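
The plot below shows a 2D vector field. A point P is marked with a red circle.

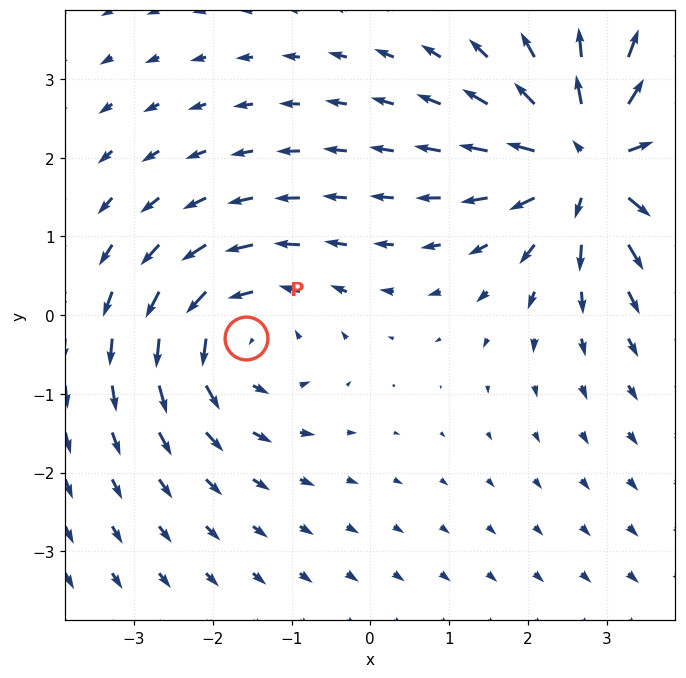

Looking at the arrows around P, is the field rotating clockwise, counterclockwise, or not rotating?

counterclockwise

Near P at (-1.6, -0.3) the arrows circulate counterclockwise. The curl (z-component) there is about +3; positive curl means counterclockwise rotation.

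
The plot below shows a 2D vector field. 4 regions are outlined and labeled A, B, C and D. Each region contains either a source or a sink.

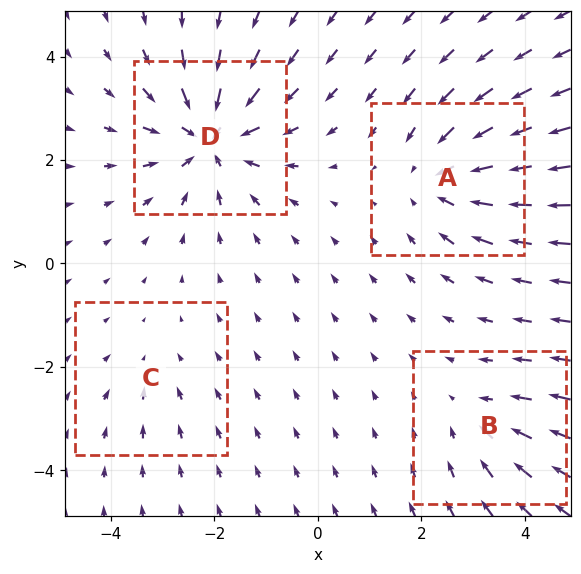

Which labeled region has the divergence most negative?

Divergence at each region's feature centre — A: about -5, B: about -3, C: about -2, D: about -7. Region D is most negative.

D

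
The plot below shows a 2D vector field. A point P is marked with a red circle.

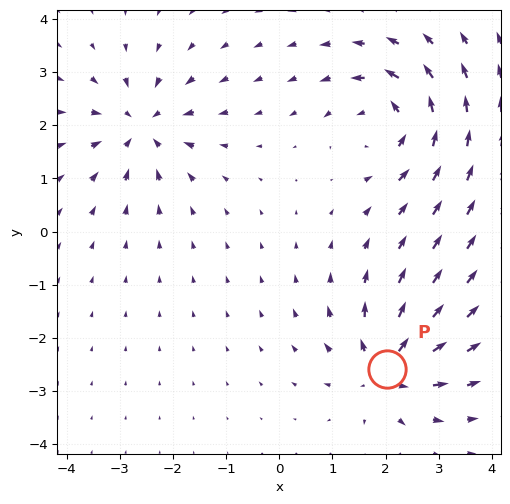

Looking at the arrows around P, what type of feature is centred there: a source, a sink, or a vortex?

At P (2.0, -2.6) the arrows spread outward. Divergence about +4, curl ≈0 — positive divergence with near-zero curl is a source.

source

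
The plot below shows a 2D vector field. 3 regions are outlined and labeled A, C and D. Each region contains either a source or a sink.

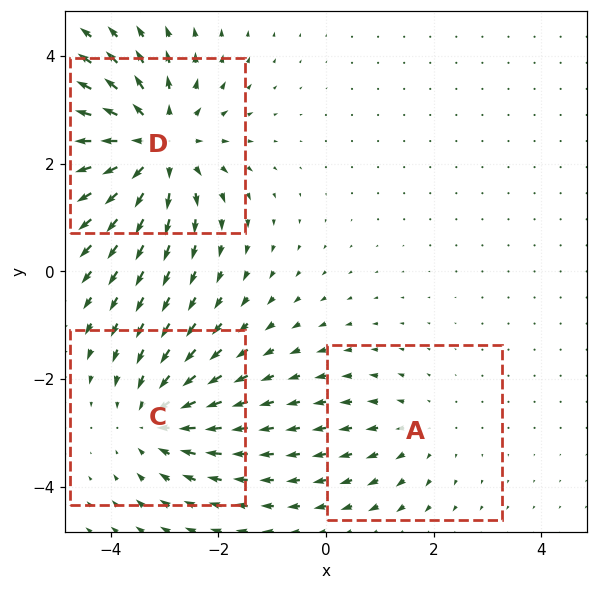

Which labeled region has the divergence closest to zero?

Divergence at each region's feature centre — A: about +2, C: about -3, D: about +4. Region A is closest to zero.

A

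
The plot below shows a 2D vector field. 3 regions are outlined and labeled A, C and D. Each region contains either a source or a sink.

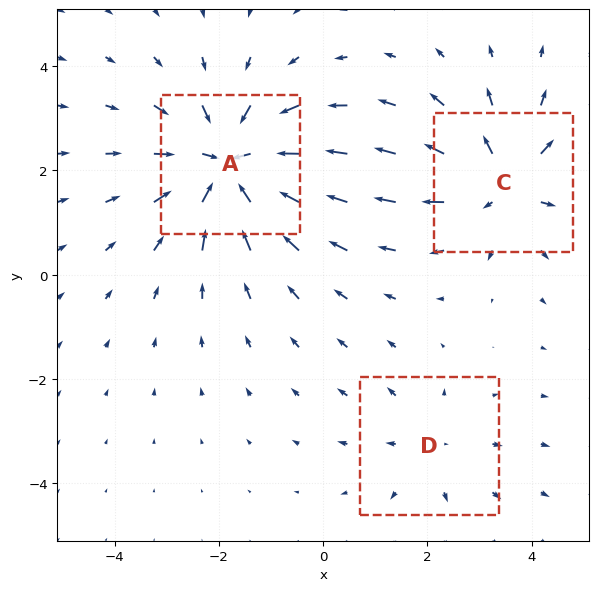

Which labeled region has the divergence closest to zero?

D

Divergence at each region's feature centre — A: about -4, C: about +3, D: about +2. Region D is closest to zero.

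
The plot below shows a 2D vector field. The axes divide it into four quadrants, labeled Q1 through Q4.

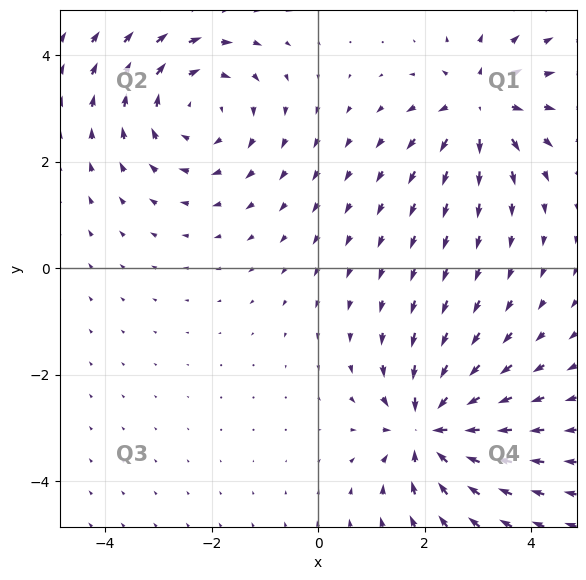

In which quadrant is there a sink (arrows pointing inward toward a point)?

Q4

The sink sits at approximately (2.1, -3.0), which lies in quadrant Q4. The divergence there is about -6, negative as expected for a sink.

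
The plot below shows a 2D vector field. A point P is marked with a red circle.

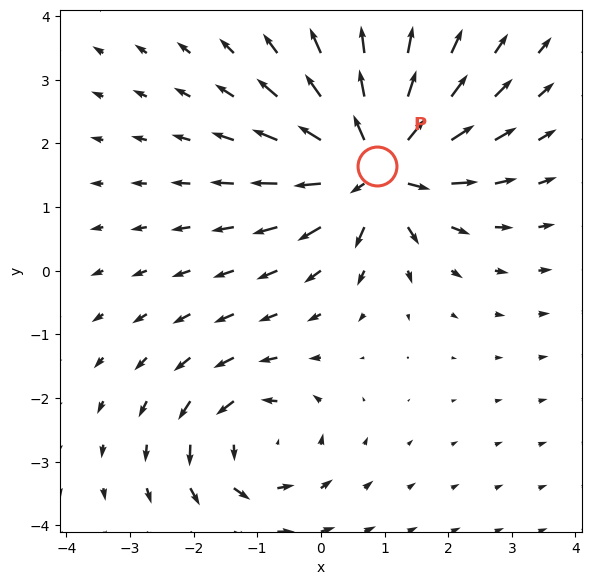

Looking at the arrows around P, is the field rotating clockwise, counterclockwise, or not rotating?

Near P at (0.9, 1.6) the arrows show no circulation. The curl there is ≈0.

not rotating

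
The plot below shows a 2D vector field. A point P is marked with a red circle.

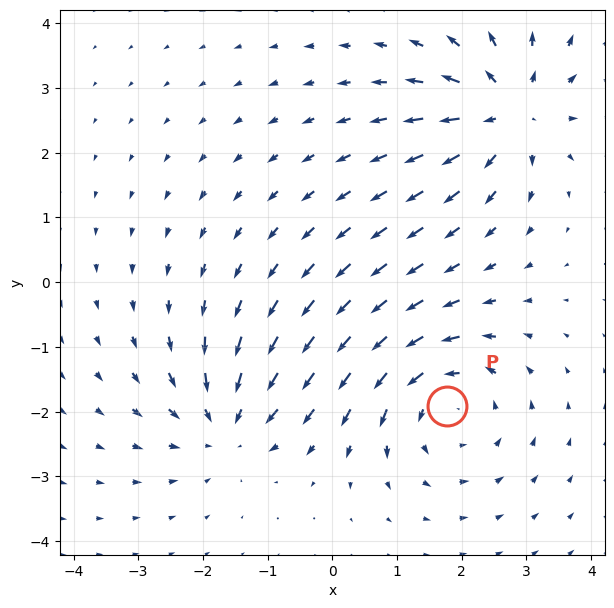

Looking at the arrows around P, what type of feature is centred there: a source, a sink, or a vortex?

vortex

At P (1.8, -1.9) the arrows circulate counterclockwise. Divergence ≈0, curl about +4 — near-zero divergence with nonzero curl is a vortex.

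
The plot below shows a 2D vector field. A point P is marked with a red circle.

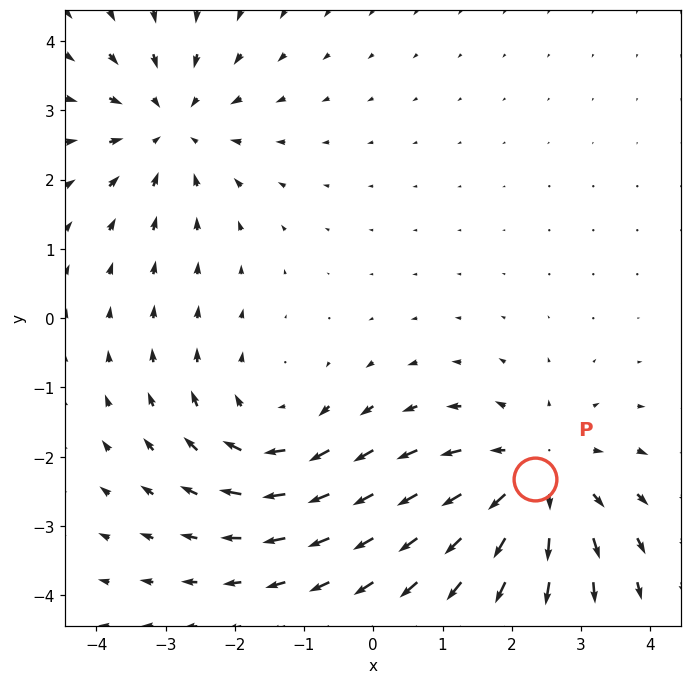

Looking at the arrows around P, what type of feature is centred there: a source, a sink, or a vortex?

source

At P (2.3, -2.3) the arrows spread outward. Divergence about +4, curl ≈0 — positive divergence with near-zero curl is a source.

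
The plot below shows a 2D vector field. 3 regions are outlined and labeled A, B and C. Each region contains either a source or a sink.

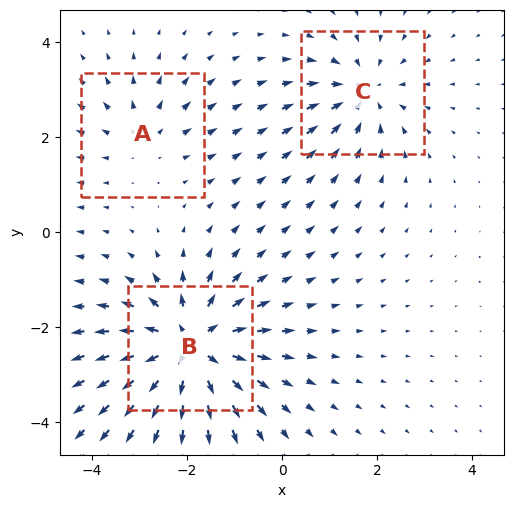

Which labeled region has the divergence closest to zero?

A

Divergence at each region's feature centre — A: about +2, B: about +5, C: about -3. Region A is closest to zero.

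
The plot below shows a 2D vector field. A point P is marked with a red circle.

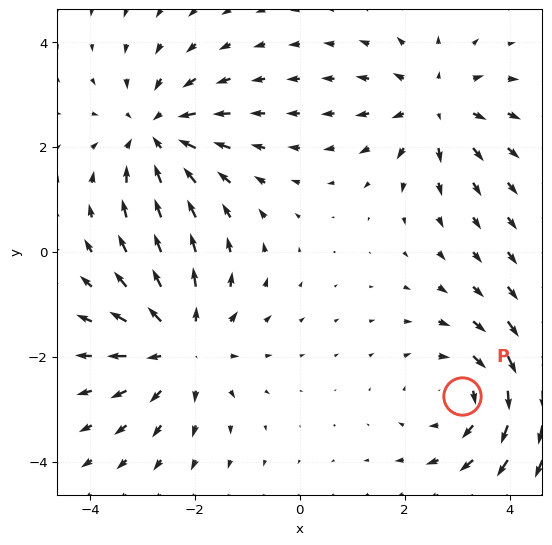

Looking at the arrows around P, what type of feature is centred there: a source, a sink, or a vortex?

At P (3.1, -2.7) the arrows circulate clockwise. Divergence ≈0, curl about -4 — near-zero divergence with nonzero curl is a vortex.

vortex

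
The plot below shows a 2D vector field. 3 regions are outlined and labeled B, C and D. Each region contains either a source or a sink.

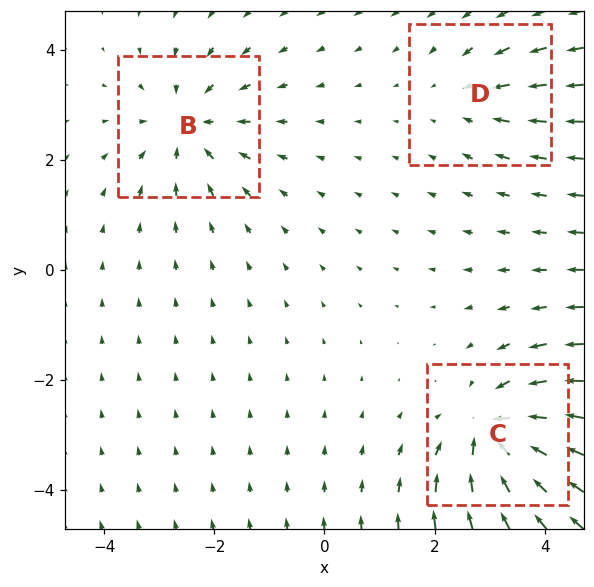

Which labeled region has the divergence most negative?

Divergence at each region's feature centre — B: about -3, C: about -5, D: about -2. Region C is most negative.

C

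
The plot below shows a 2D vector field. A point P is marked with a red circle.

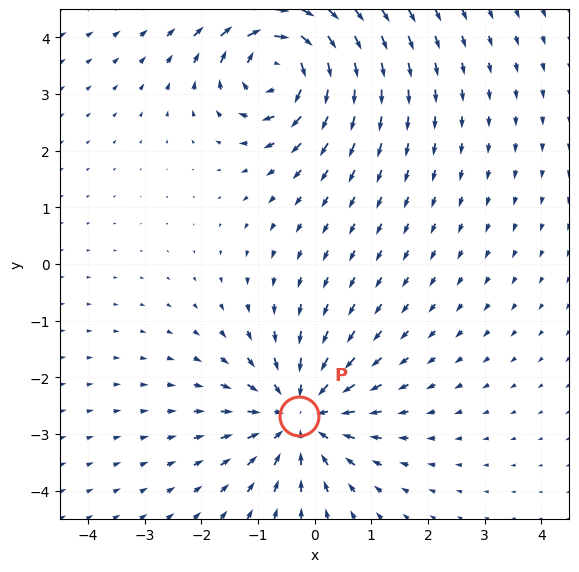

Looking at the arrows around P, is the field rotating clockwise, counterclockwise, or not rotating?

not rotating

Near P at (-0.3, -2.7) the arrows show no circulation. The curl there is ≈0.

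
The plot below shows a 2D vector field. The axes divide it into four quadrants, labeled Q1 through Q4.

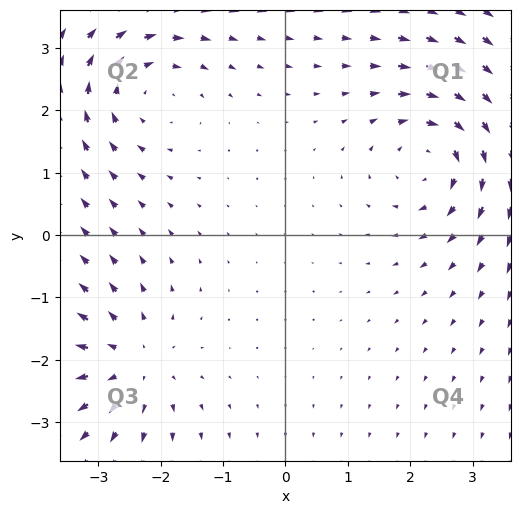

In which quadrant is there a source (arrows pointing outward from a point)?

The source sits at approximately (-2.5, -2.0), which lies in quadrant Q3. The divergence there is about +3, positive as expected for a source.

Q3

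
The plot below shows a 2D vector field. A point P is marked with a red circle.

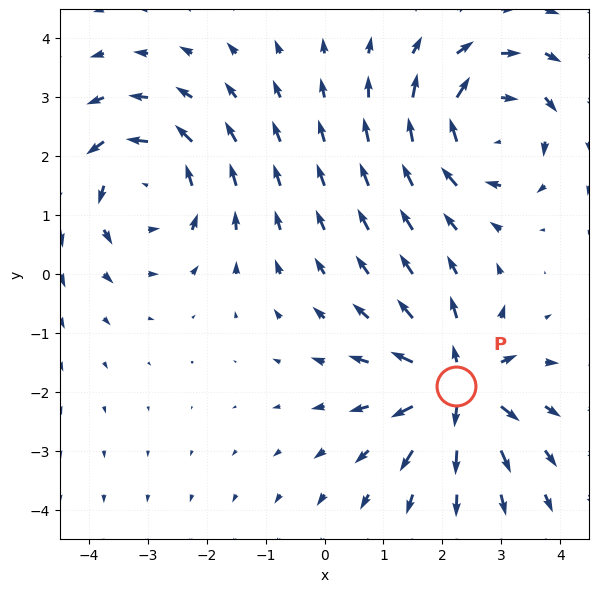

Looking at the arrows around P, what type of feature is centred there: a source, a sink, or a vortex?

source

At P (2.2, -1.9) the arrows spread outward. Divergence about +5, curl ≈0 — positive divergence with near-zero curl is a source.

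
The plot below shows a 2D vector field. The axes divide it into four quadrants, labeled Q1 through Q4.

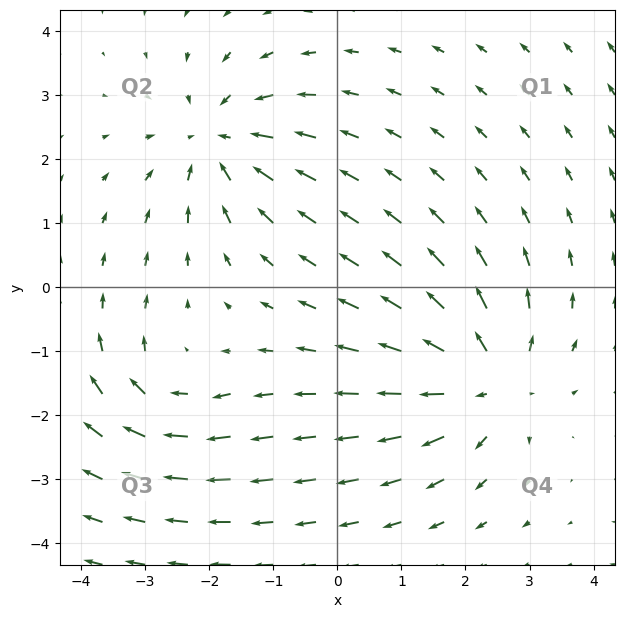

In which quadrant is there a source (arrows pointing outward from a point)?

The source sits at approximately (2.3, -1.5), which lies in quadrant Q4. The divergence there is about +5, positive as expected for a source.

Q4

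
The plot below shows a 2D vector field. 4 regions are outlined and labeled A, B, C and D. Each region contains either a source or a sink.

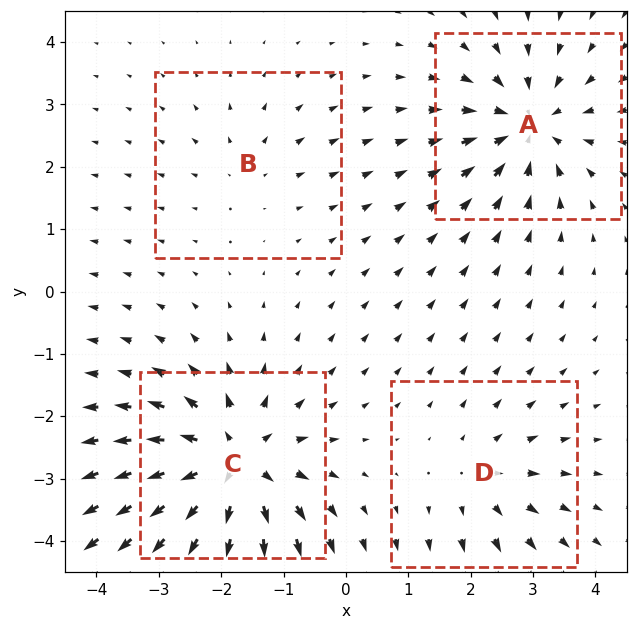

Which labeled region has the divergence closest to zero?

B

Divergence at each region's feature centre — A: about -6, B: about +2, C: about +7, D: about +3. Region B is closest to zero.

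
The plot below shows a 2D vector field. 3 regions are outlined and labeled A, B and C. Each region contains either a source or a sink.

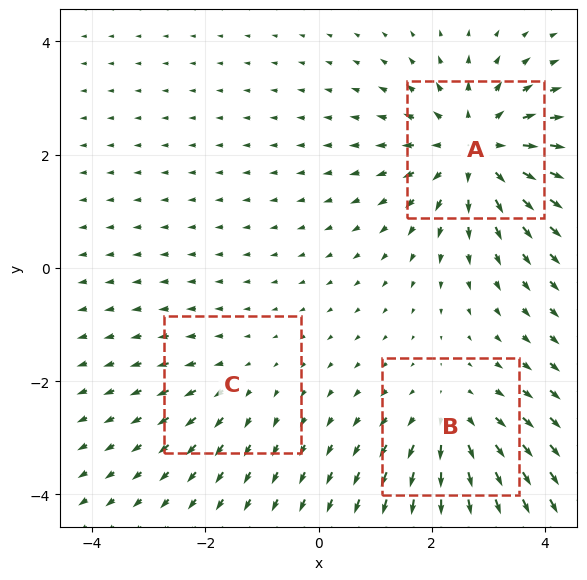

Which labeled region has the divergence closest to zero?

C

Divergence at each region's feature centre — A: about +5, B: about +3, C: about +2. Region C is closest to zero.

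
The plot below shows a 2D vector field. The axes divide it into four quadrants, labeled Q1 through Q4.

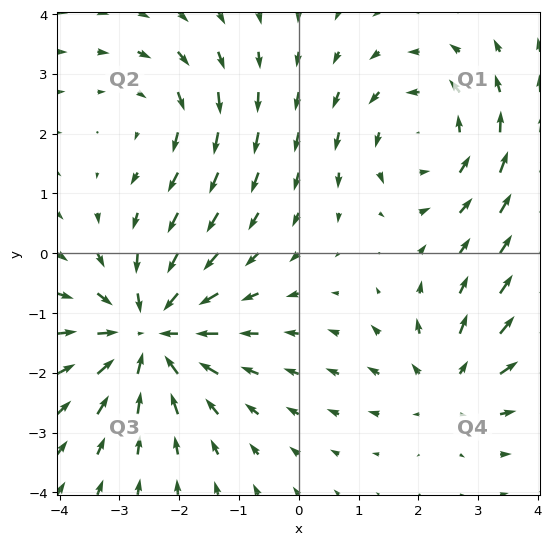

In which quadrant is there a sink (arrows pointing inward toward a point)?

Q3

The sink sits at approximately (-2.5, -1.4), which lies in quadrant Q3. The divergence there is about -5, negative as expected for a sink.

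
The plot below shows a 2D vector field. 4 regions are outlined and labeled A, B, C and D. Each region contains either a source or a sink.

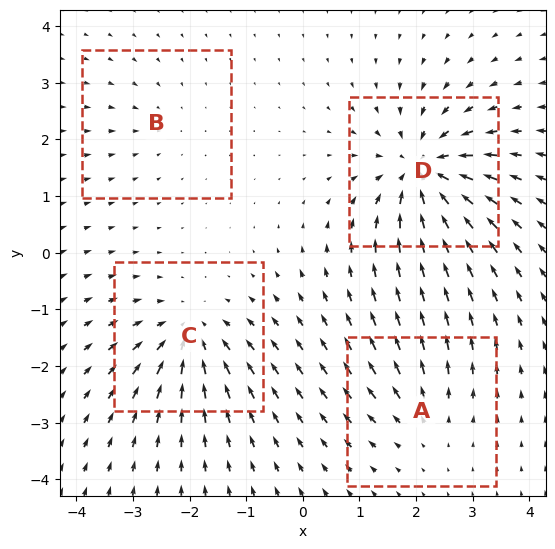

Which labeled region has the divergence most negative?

D

Divergence at each region's feature centre — A: about +4, B: about -2, C: about -6, D: about -8. Region D is most negative.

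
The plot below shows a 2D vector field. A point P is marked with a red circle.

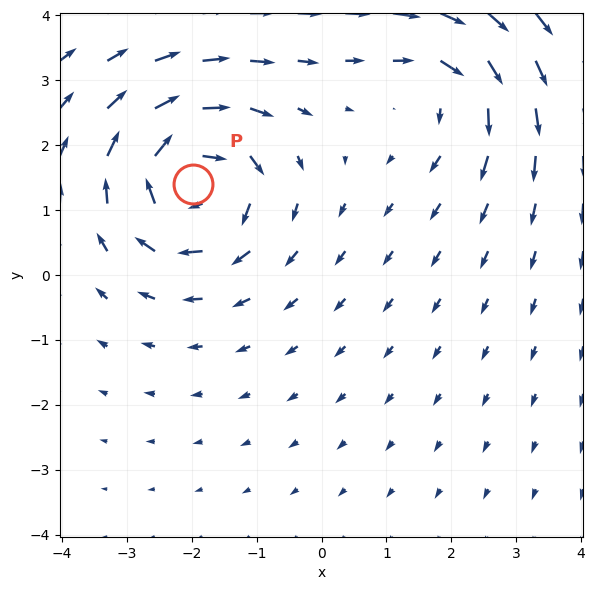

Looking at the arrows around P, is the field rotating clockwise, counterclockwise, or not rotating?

clockwise

Near P at (-2.0, 1.4) the arrows circulate clockwise. The curl (z-component) there is about -4; negative curl means clockwise rotation.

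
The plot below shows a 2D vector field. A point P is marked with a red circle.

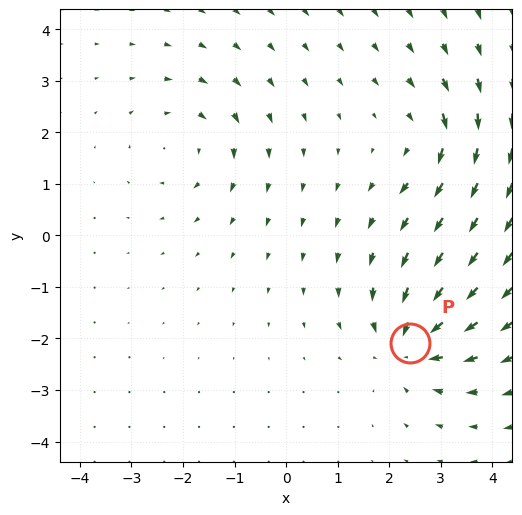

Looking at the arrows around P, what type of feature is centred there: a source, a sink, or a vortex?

At P (2.4, -2.1) the arrows converge inward. Divergence about -5, curl ≈0 — negative divergence with near-zero curl is a sink.

sink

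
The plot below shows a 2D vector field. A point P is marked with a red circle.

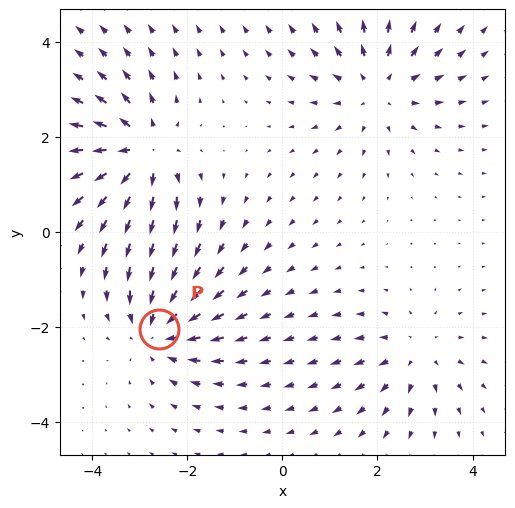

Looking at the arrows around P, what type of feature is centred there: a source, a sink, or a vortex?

sink

At P (-2.6, -2.0) the arrows converge inward. Divergence about -5, curl ≈0 — negative divergence with near-zero curl is a sink.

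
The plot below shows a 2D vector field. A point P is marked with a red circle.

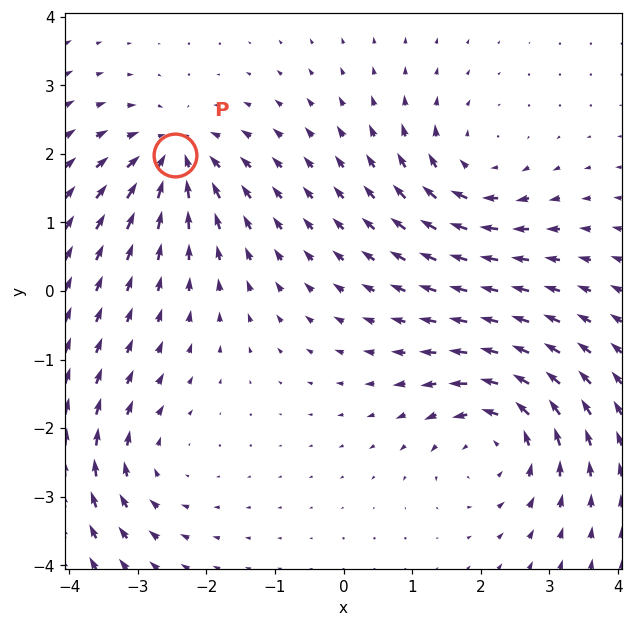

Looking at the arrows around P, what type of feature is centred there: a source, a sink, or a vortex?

sink

At P (-2.5, 2.0) the arrows converge inward. Divergence about -4, curl ≈0 — negative divergence with near-zero curl is a sink.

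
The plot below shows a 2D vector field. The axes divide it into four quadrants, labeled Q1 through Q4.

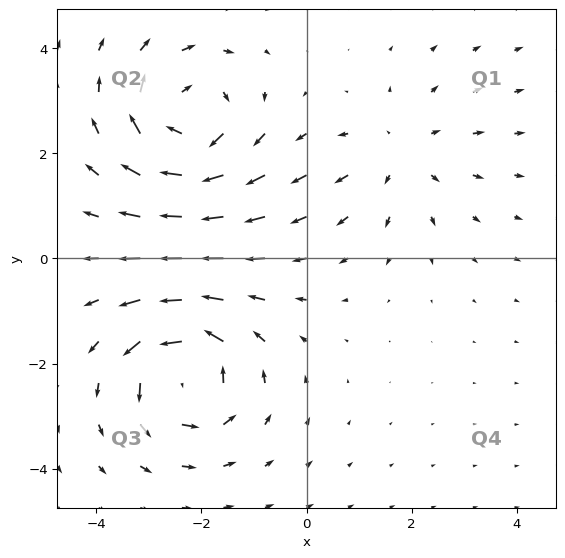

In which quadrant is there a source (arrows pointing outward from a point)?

The source sits at approximately (1.8, 2.0), which lies in quadrant Q1. The divergence there is about +2, positive as expected for a source.

Q1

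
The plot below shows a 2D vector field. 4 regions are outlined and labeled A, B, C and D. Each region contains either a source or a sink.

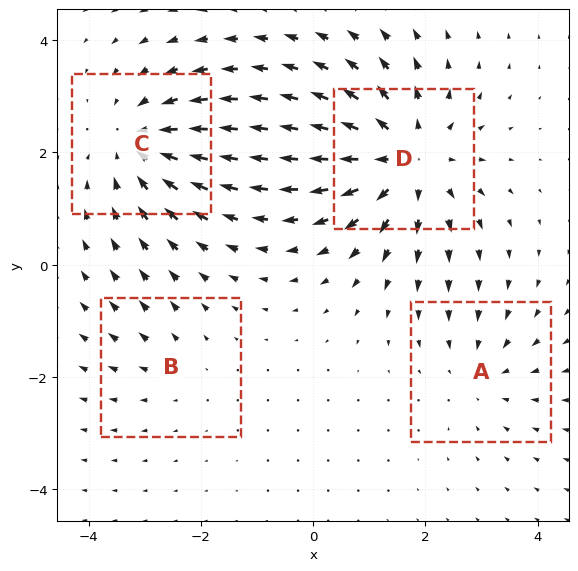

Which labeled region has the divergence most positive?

Divergence at each region's feature centre — A: about -3, B: about +2, C: about -4, D: about +6. Region D is most positive.

D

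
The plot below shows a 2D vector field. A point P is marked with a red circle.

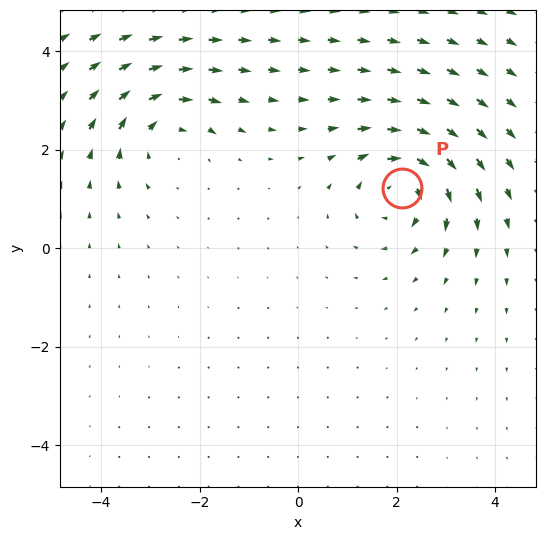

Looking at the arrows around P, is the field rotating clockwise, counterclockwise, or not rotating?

Near P at (2.1, 1.2) the arrows circulate clockwise. The curl (z-component) there is about -6; negative curl means clockwise rotation.

clockwise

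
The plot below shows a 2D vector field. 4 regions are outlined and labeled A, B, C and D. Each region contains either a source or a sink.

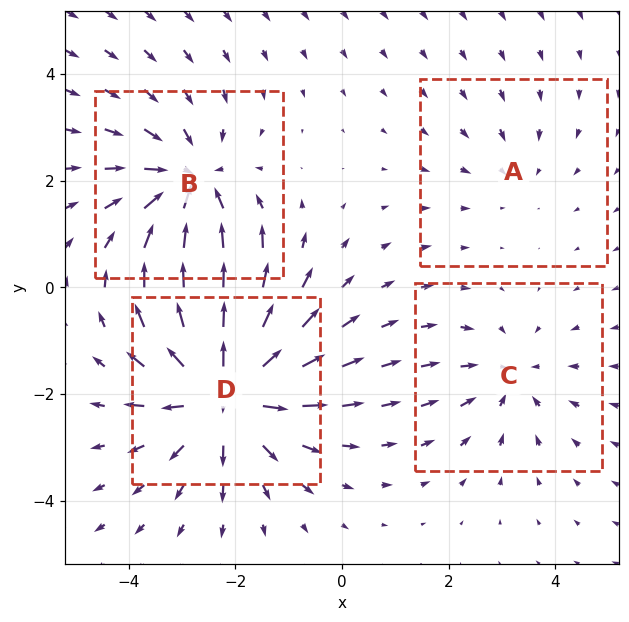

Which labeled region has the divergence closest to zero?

A

Divergence at each region's feature centre — A: about -2, B: about -5, C: about -3, D: about +6. Region A is closest to zero.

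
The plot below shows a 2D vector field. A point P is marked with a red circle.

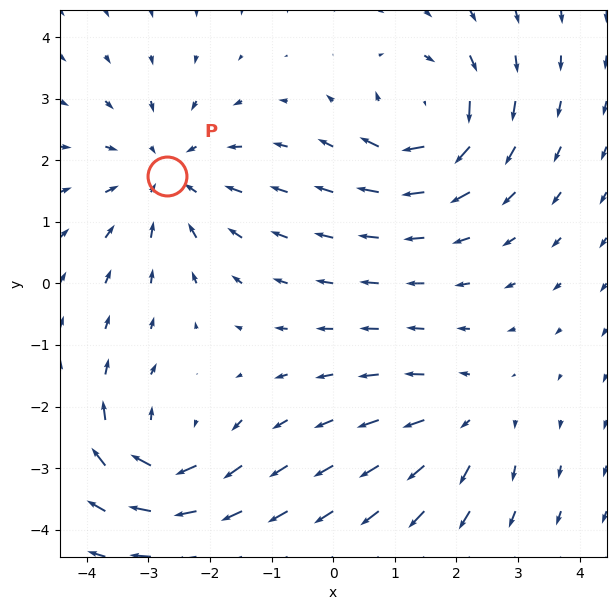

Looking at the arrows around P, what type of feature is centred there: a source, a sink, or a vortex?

sink

At P (-2.7, 1.7) the arrows converge inward. Divergence about -4, curl ≈0 — negative divergence with near-zero curl is a sink.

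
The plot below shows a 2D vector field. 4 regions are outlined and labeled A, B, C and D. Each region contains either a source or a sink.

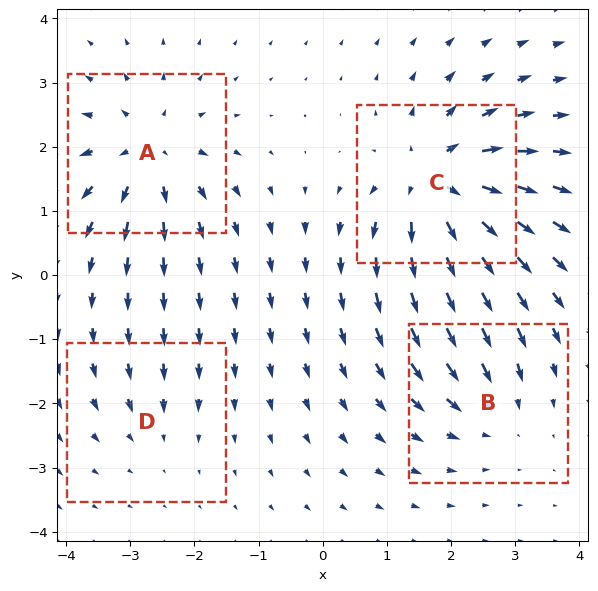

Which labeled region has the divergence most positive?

C

Divergence at each region's feature centre — A: about +5, B: about -4, C: about +7, D: about -2. Region C is most positive.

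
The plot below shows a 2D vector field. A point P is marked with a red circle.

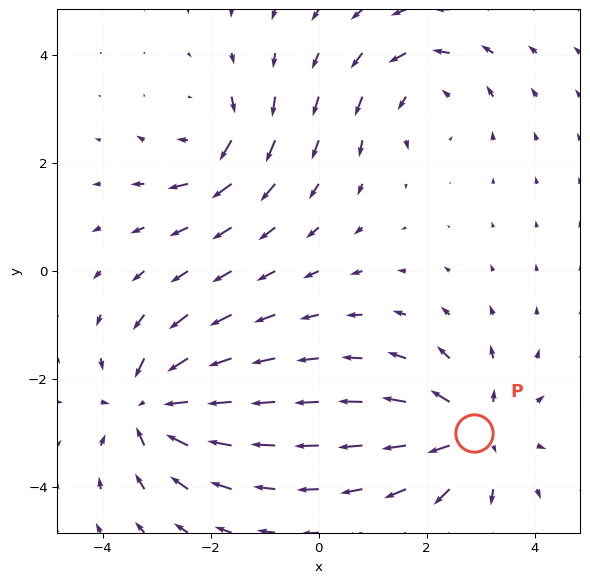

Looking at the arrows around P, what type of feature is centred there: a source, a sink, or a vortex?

At P (2.9, -3.0) the arrows spread outward. Divergence about +5, curl ≈0 — positive divergence with near-zero curl is a source.

source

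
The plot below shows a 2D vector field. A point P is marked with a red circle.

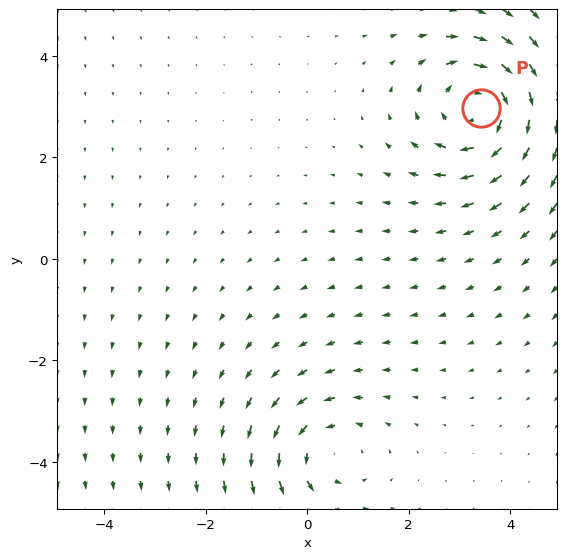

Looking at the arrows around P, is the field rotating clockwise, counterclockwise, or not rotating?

Near P at (3.4, 3.0) the arrows circulate clockwise. The curl (z-component) there is about -5; negative curl means clockwise rotation.

clockwise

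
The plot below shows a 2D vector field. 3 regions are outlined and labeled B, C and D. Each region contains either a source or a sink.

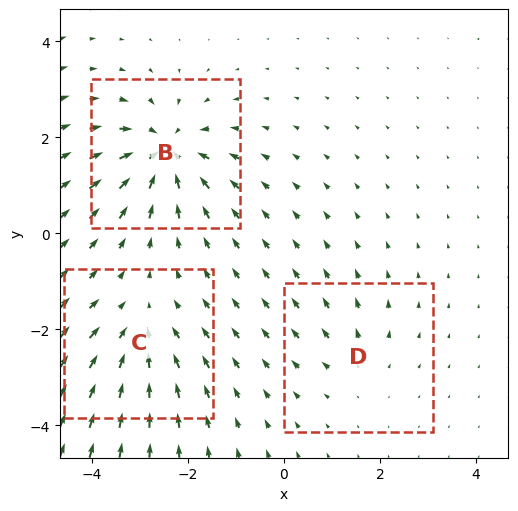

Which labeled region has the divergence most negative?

Divergence at each region's feature centre — B: about -6, C: about -3, D: about +2. Region B is most negative.

B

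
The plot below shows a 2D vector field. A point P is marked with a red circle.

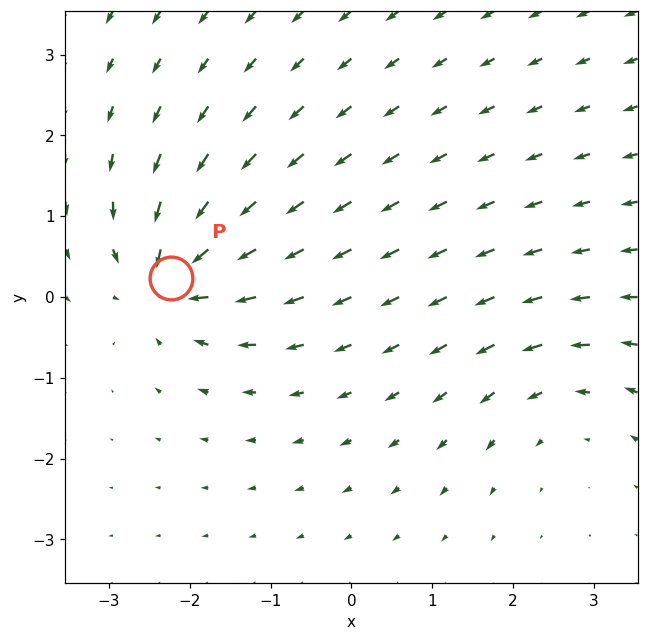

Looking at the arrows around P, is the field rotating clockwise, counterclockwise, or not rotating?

Near P at (-2.2, 0.2) the arrows show no circulation. The curl there is ≈0.

not rotating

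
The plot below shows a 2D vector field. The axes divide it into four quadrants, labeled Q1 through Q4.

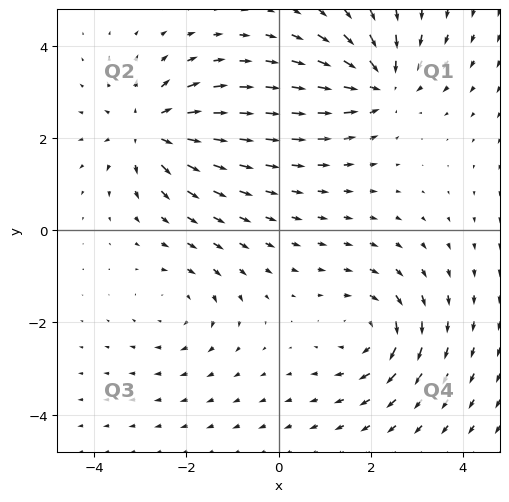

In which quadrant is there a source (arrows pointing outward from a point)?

Q2

The source sits at approximately (-2.8, 2.2), which lies in quadrant Q2. The divergence there is about +4, positive as expected for a source.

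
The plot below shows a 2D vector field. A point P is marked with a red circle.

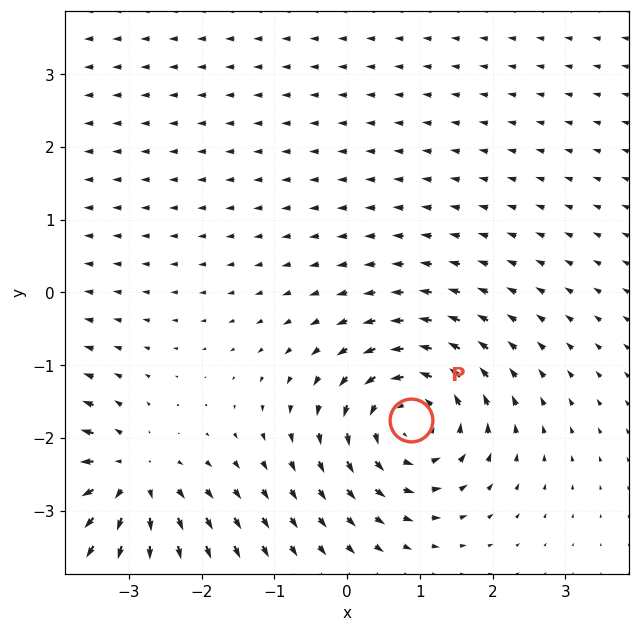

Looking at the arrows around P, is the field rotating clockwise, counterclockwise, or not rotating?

Near P at (0.9, -1.8) the arrows circulate counterclockwise. The curl (z-component) there is about +5; positive curl means counterclockwise rotation.

counterclockwise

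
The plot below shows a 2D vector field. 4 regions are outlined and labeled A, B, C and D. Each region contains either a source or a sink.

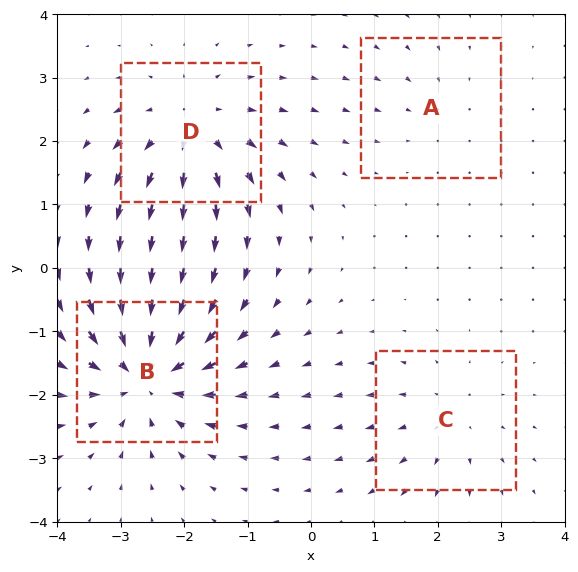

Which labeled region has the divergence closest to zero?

A

Divergence at each region's feature centre — A: about -2, B: about -8, C: about +3, D: about +5. Region A is closest to zero.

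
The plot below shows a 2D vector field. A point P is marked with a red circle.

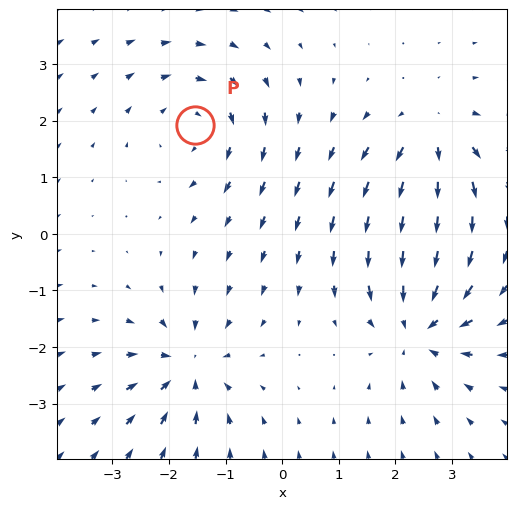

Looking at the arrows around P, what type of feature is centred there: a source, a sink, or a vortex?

At P (-1.5, 1.9) the arrows circulate clockwise. Divergence ≈0, curl about -4 — near-zero divergence with nonzero curl is a vortex.

vortex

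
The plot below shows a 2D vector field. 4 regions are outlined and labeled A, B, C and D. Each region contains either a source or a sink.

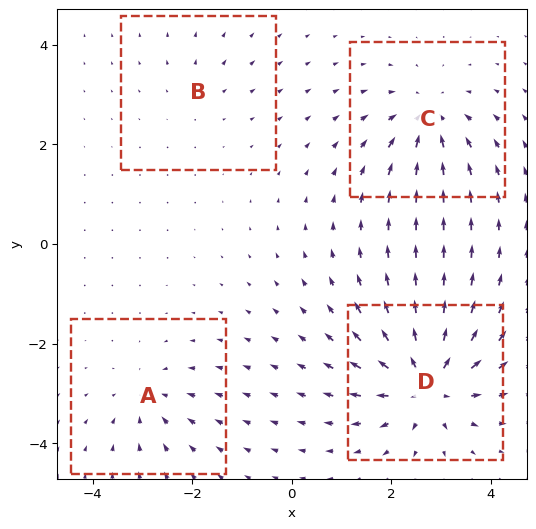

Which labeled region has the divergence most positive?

D

Divergence at each region's feature centre — A: about -4, B: about +2, C: about -5, D: about +8. Region D is most positive.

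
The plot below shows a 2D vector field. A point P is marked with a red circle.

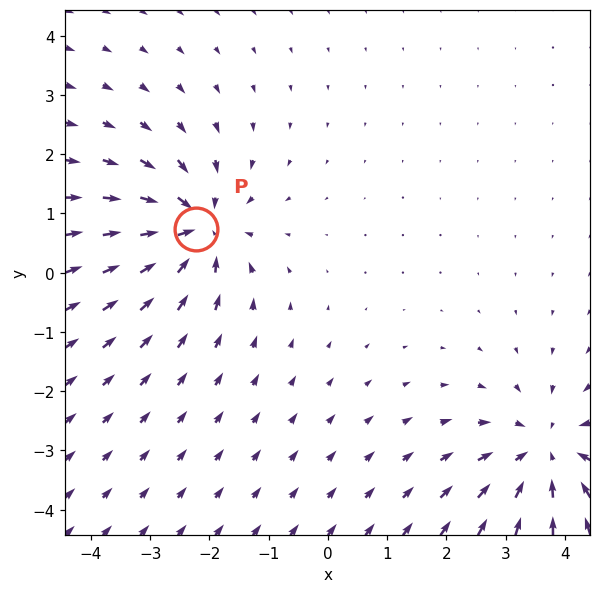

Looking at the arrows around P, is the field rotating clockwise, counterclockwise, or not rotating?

not rotating

Near P at (-2.2, 0.7) the arrows show no circulation. The curl there is ≈0.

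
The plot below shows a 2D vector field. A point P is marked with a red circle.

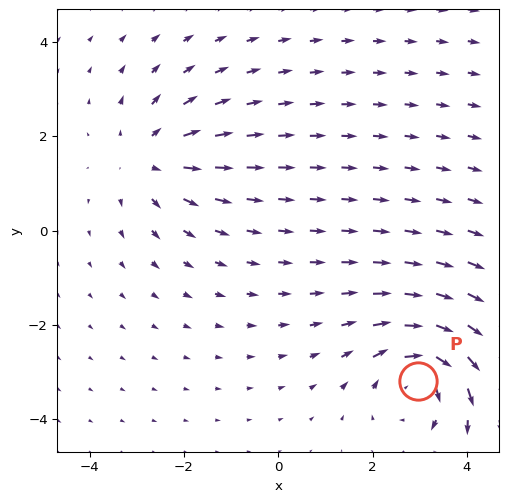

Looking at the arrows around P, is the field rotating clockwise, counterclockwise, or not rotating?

clockwise

Near P at (3.0, -3.2) the arrows circulate clockwise. The curl (z-component) there is about -4; negative curl means clockwise rotation.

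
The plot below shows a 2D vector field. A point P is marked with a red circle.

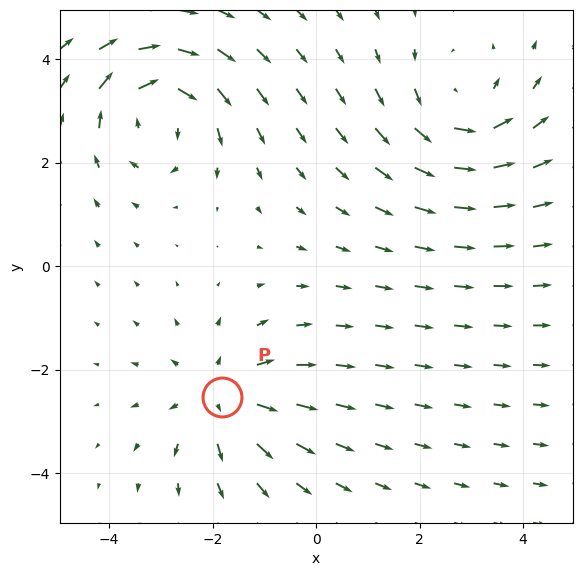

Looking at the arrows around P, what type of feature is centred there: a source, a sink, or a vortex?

At P (-1.8, -2.5) the arrows spread outward. Divergence about +3, curl ≈0 — positive divergence with near-zero curl is a source.

source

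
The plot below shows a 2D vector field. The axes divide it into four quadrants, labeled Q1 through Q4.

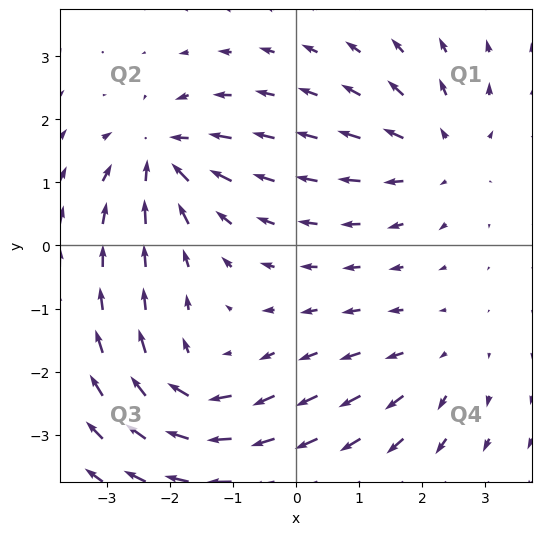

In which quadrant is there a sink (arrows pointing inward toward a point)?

Q2

The sink sits at approximately (-2.1, 1.4), which lies in quadrant Q2. The divergence there is about -6, negative as expected for a sink.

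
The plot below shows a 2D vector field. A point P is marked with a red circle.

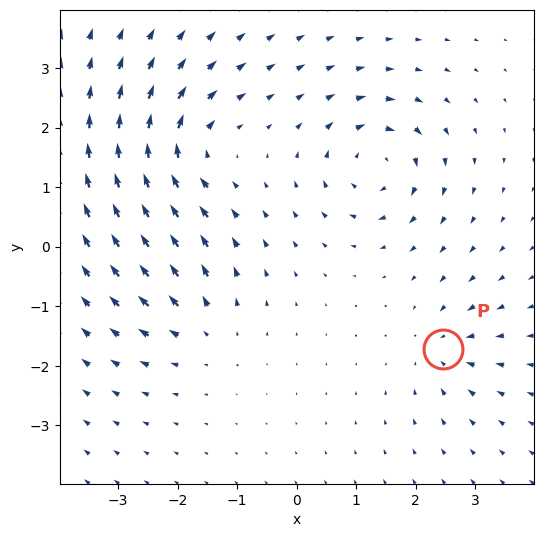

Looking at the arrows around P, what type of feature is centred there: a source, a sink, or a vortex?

At P (2.5, -1.7) the arrows converge inward. Divergence about -4, curl ≈0 — negative divergence with near-zero curl is a sink.

sink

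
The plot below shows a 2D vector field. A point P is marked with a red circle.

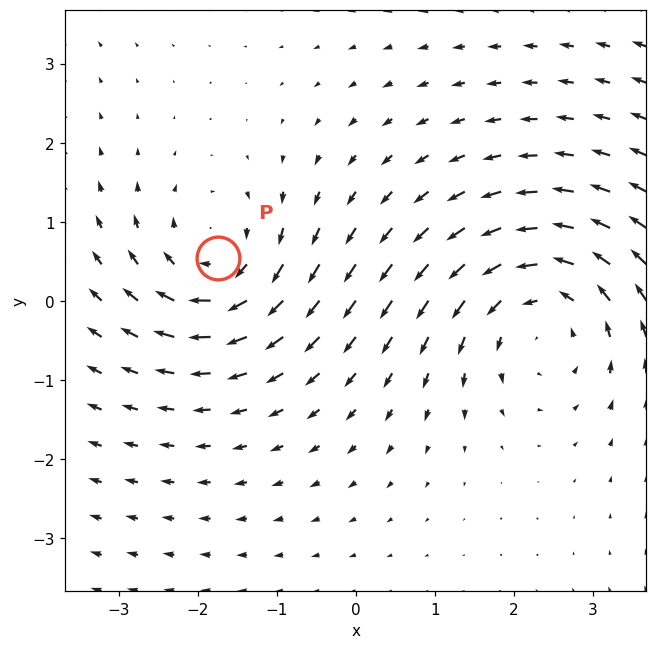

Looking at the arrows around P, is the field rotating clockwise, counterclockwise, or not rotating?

Near P at (-1.8, 0.5) the arrows circulate clockwise. The curl (z-component) there is about -3; negative curl means clockwise rotation.

clockwise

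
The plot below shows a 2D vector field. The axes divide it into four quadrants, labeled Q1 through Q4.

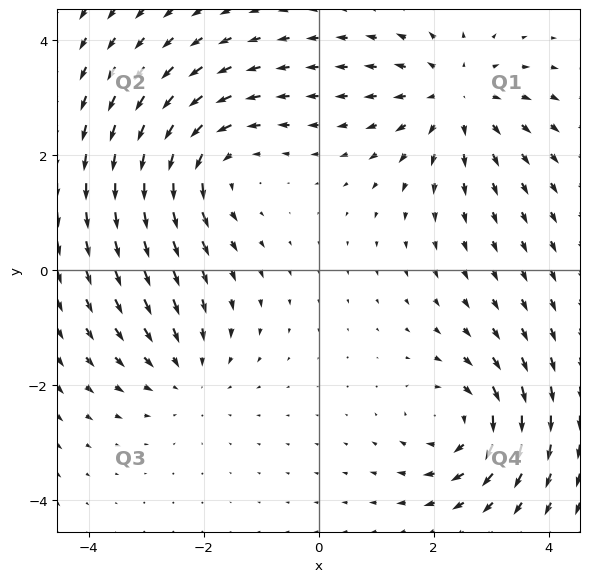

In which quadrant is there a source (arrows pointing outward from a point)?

Q1

The source sits at approximately (2.4, 3.0), which lies in quadrant Q1. The divergence there is about +4, positive as expected for a source.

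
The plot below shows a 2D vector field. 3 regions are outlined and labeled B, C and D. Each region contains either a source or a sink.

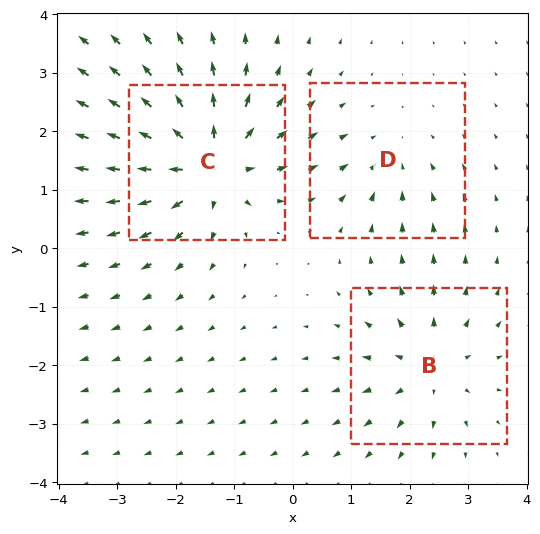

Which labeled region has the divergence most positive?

C

Divergence at each region's feature centre — B: about +4, C: about +6, D: about -2. Region C is most positive.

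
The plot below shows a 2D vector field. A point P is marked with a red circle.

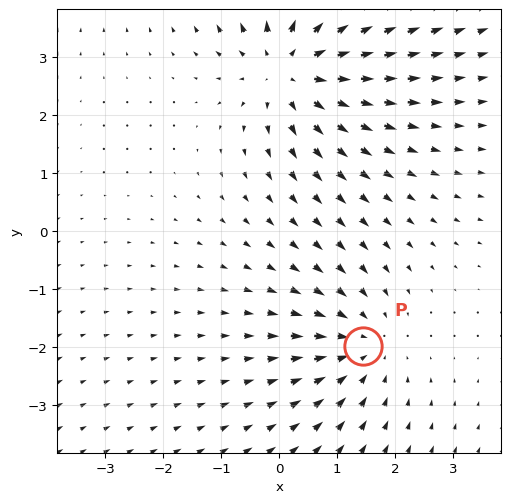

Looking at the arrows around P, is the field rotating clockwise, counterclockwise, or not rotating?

not rotating

Near P at (1.4, -2.0) the arrows show no circulation. The curl there is ≈0.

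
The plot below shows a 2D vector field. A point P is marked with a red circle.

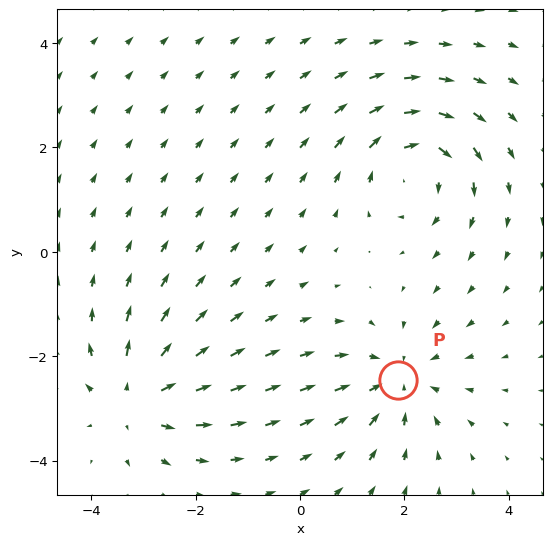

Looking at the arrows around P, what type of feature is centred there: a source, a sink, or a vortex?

At P (1.9, -2.4) the arrows converge inward. Divergence about -4, curl ≈0 — negative divergence with near-zero curl is a sink.

sink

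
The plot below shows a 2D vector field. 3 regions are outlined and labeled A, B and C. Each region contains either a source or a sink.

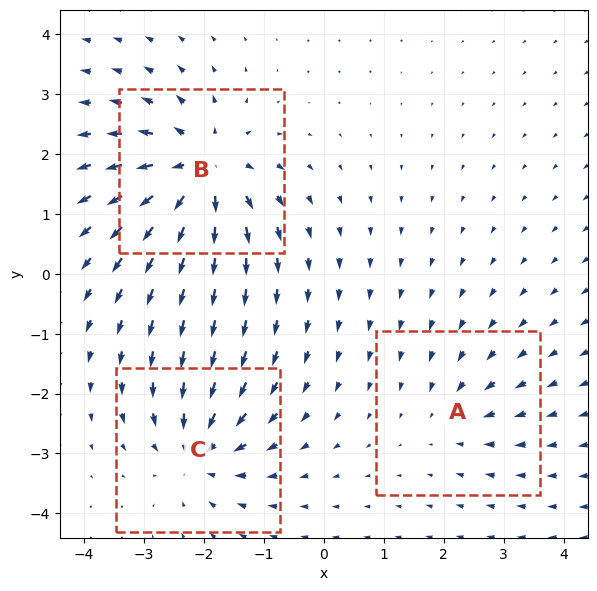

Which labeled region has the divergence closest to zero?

A

Divergence at each region's feature centre — A: about -2, B: about +5, C: about -4. Region A is closest to zero.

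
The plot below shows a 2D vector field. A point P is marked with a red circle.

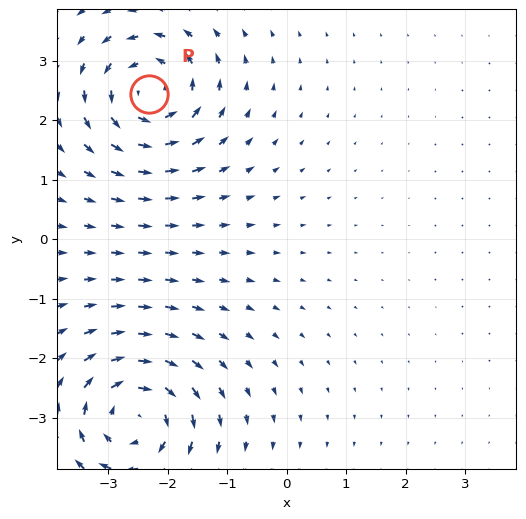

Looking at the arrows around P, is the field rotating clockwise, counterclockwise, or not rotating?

Near P at (-2.3, 2.4) the arrows circulate counterclockwise. The curl (z-component) there is about +6; positive curl means counterclockwise rotation.

counterclockwise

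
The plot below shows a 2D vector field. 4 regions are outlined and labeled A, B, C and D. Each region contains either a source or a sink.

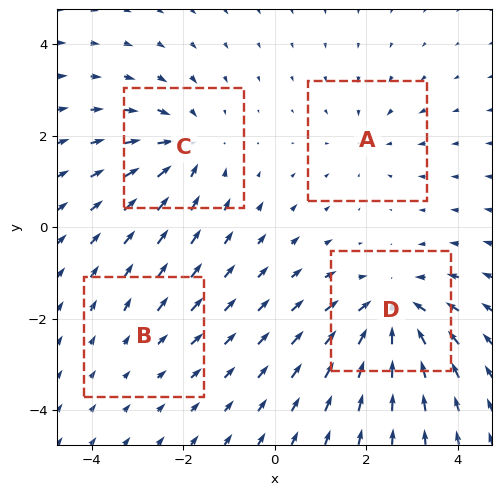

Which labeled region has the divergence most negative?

D

Divergence at each region's feature centre — A: about -3, B: about +2, C: about -5, D: about -6. Region D is most negative.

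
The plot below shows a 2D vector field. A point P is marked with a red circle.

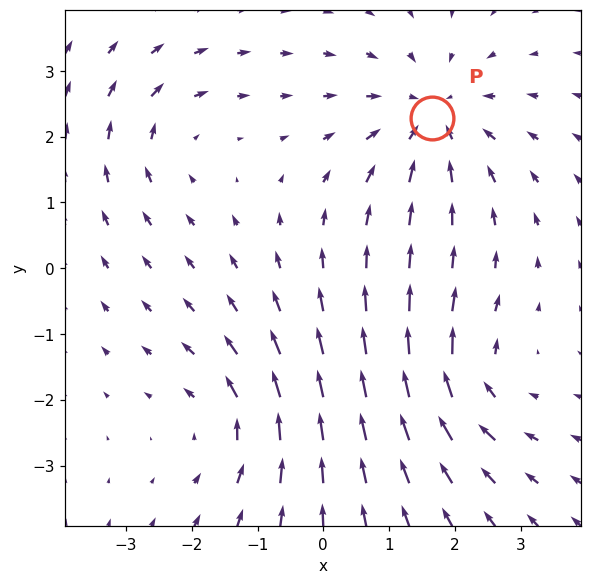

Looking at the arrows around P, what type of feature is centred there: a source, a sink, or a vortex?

At P (1.7, 2.3) the arrows converge inward. Divergence about -4, curl ≈0 — negative divergence with near-zero curl is a sink.

sink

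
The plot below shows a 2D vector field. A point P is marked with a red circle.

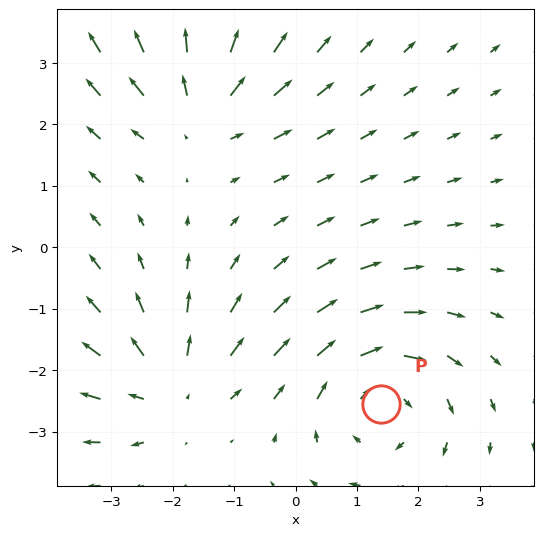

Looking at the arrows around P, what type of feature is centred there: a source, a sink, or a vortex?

vortex

At P (1.4, -2.6) the arrows circulate clockwise. Divergence ≈0, curl about -3 — near-zero divergence with nonzero curl is a vortex.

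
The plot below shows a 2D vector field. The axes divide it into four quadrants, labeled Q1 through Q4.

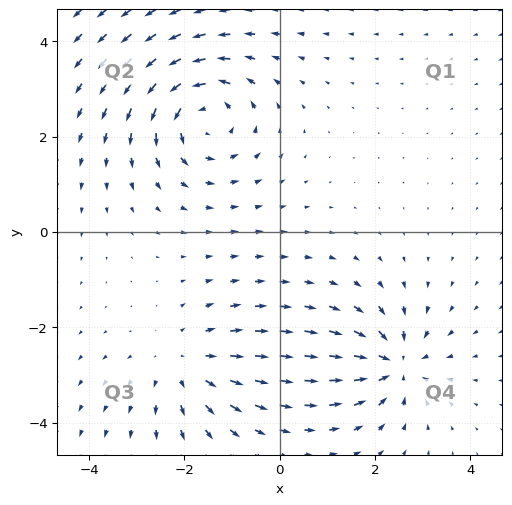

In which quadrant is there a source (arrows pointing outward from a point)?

Q3

The source sits at approximately (-2.0, -2.8), which lies in quadrant Q3. The divergence there is about +3, positive as expected for a source.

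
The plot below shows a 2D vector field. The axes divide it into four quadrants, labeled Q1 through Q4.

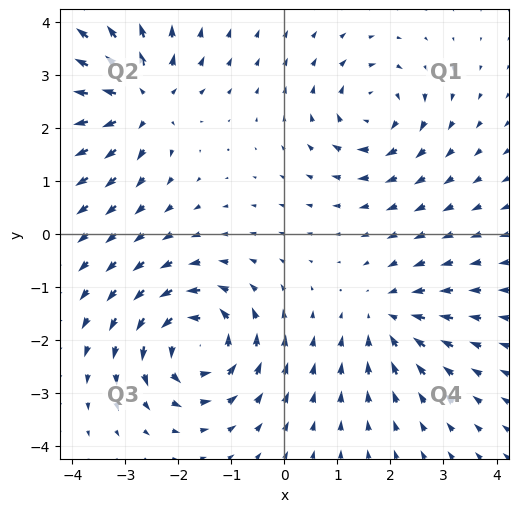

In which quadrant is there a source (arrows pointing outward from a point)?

The source sits at approximately (-2.7, 2.5), which lies in quadrant Q2. The divergence there is about +4, positive as expected for a source.

Q2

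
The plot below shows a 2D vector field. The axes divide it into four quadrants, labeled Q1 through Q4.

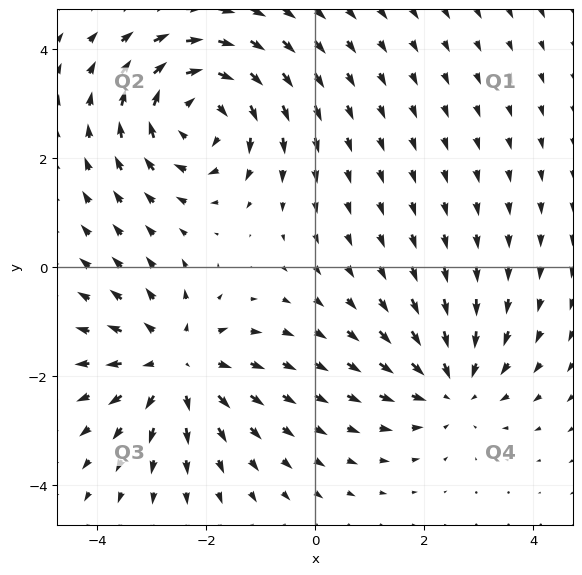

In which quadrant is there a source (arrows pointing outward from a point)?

The source sits at approximately (-2.6, -1.8), which lies in quadrant Q3. The divergence there is about +4, positive as expected for a source.

Q3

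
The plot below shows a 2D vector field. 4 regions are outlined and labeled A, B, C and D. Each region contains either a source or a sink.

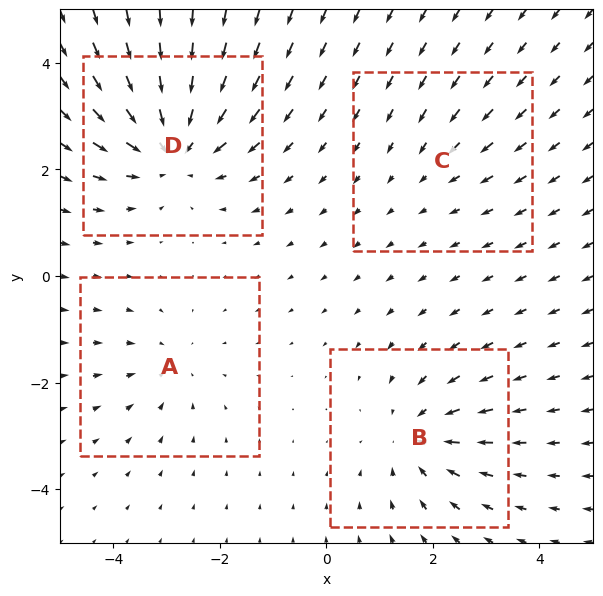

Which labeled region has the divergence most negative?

D

Divergence at each region's feature centre — A: about -3, B: about -4, C: about -2, D: about -6. Region D is most negative.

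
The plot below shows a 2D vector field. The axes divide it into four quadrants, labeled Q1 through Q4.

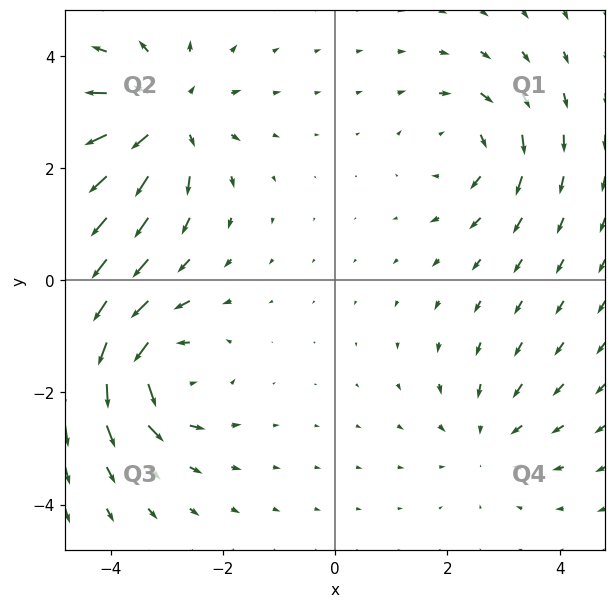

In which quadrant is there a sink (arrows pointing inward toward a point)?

The sink sits at approximately (2.7, -2.8), which lies in quadrant Q4. The divergence there is about -3, negative as expected for a sink.

Q4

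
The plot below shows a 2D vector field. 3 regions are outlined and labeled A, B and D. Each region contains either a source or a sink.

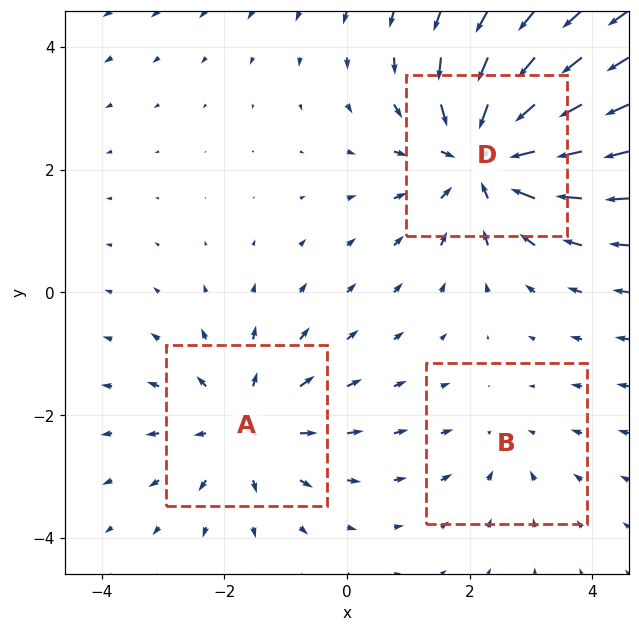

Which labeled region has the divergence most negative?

Divergence at each region's feature centre — A: about +3, B: about -2, D: about -5. Region D is most negative.

D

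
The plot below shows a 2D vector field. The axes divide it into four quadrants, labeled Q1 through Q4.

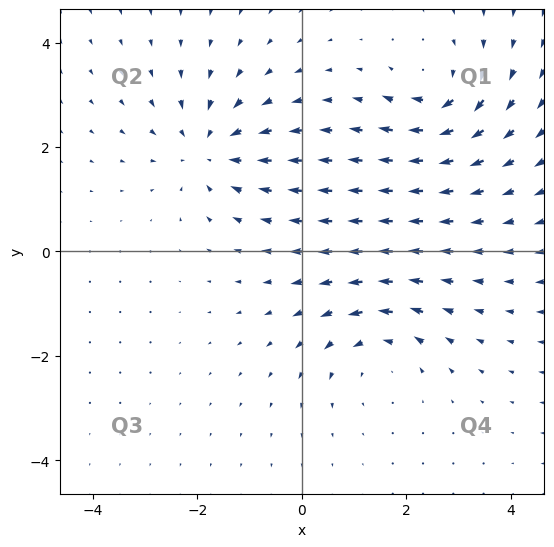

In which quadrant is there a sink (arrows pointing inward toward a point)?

Q2

The sink sits at approximately (-1.8, 2.0), which lies in quadrant Q2. The divergence there is about -5, negative as expected for a sink.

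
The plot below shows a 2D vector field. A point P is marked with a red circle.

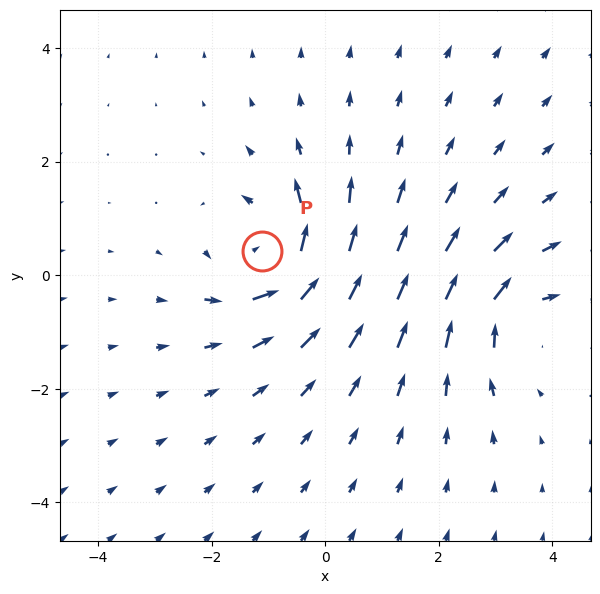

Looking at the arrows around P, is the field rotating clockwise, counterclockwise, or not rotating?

counterclockwise

Near P at (-1.1, 0.4) the arrows circulate counterclockwise. The curl (z-component) there is about +6; positive curl means counterclockwise rotation.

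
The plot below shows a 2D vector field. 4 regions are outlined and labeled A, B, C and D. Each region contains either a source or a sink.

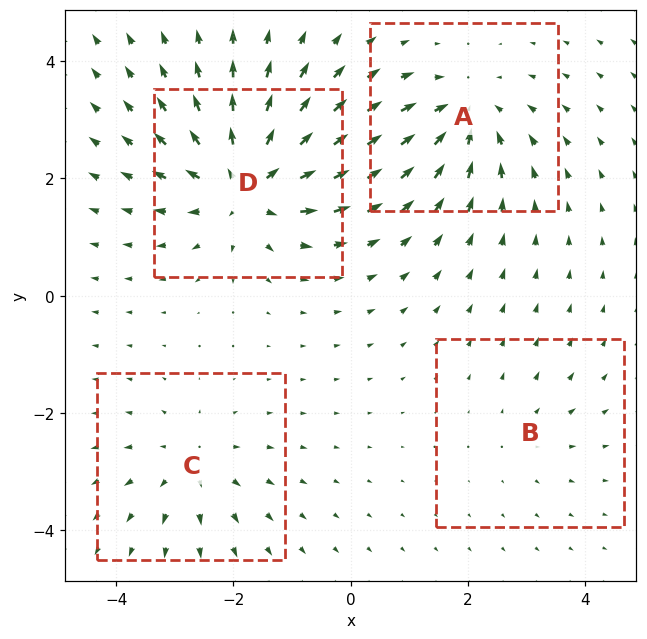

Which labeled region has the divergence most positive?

D

Divergence at each region's feature centre — A: about -5, B: about +2, C: about +3, D: about +7. Region D is most positive.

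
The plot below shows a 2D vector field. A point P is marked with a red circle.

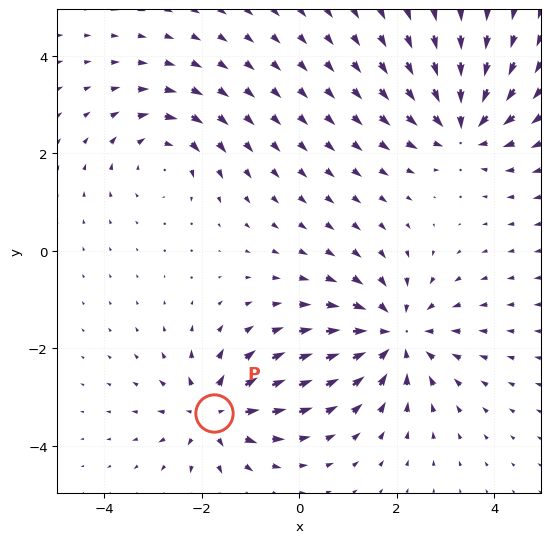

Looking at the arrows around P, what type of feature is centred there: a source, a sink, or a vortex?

source

At P (-1.8, -3.3) the arrows spread outward. Divergence about +5, curl ≈0 — positive divergence with near-zero curl is a source.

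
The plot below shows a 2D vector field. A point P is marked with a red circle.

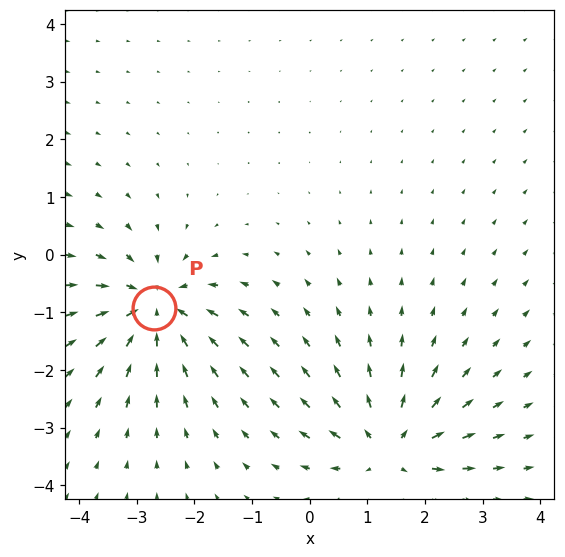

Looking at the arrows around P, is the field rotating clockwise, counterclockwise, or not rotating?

Near P at (-2.7, -0.9) the arrows show no circulation. The curl there is ≈0.

not rotating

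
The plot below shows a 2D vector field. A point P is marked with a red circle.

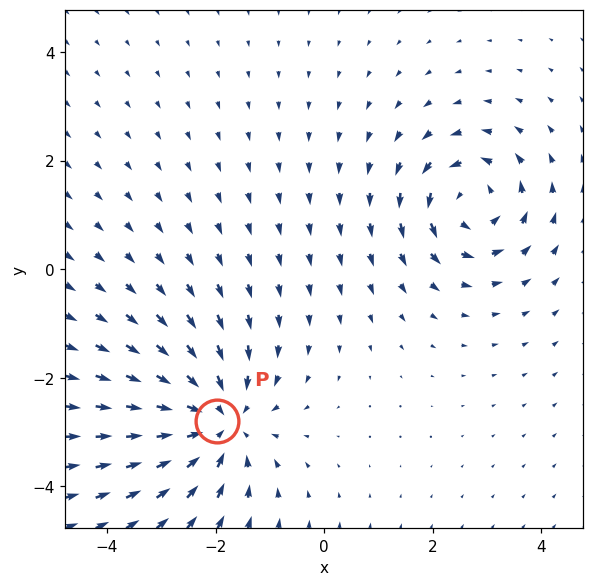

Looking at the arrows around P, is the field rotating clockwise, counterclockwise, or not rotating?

Near P at (-2.0, -2.8) the arrows show no circulation. The curl there is ≈0.

not rotating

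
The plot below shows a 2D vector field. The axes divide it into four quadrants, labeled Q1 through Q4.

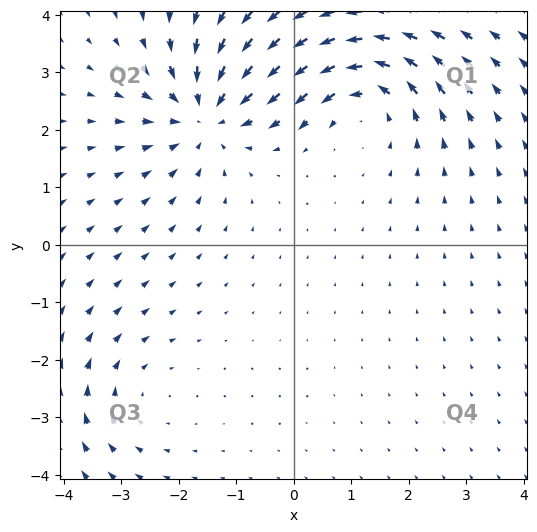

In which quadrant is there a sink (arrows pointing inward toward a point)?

Q2

The sink sits at approximately (-1.5, 2.3), which lies in quadrant Q2. The divergence there is about -5, negative as expected for a sink.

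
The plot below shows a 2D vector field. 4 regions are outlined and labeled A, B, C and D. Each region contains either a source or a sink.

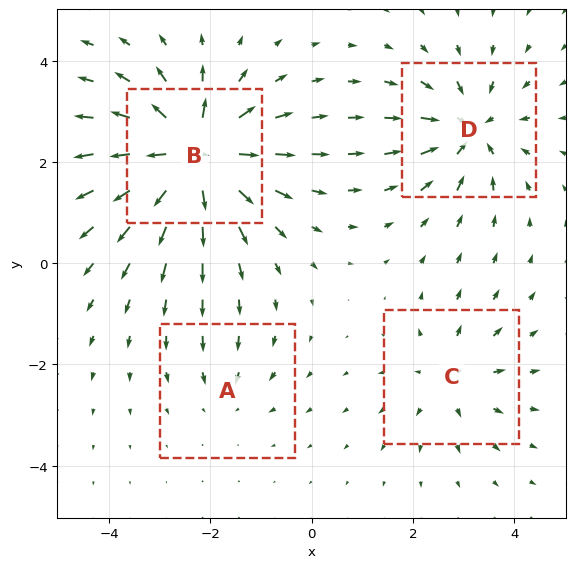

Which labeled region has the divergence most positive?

Divergence at each region's feature centre — A: about -2, B: about +8, C: about +4, D: about -5. Region B is most positive.

B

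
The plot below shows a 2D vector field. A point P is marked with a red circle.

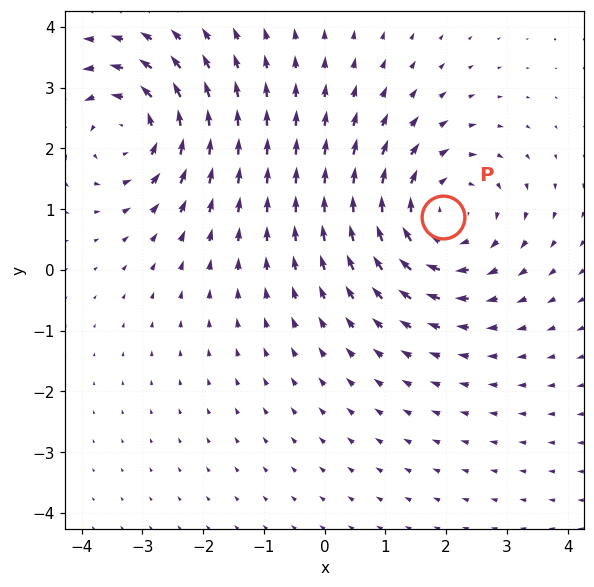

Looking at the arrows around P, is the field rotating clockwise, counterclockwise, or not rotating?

clockwise

Near P at (2.0, 0.9) the arrows circulate clockwise. The curl (z-component) there is about -3; negative curl means clockwise rotation.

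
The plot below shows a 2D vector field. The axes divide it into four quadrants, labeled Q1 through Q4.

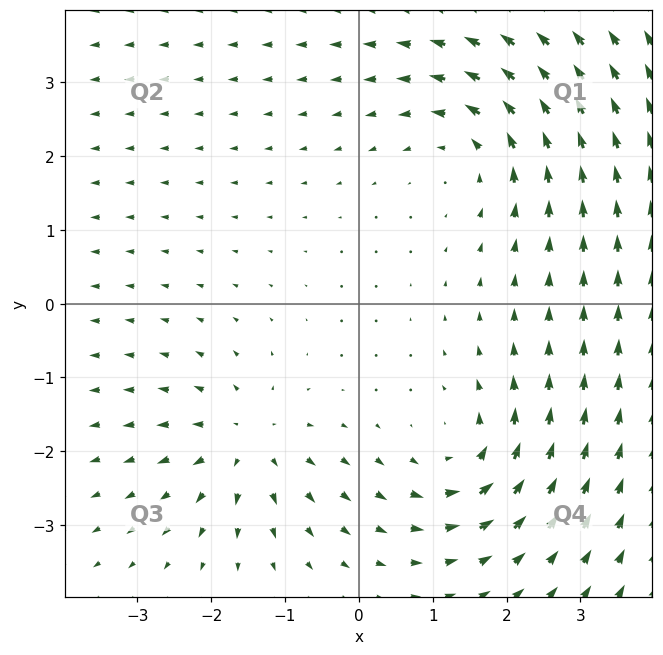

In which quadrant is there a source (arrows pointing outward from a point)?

Q3

The source sits at approximately (-1.5, -1.9), which lies in quadrant Q3. The divergence there is about +4, positive as expected for a source.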